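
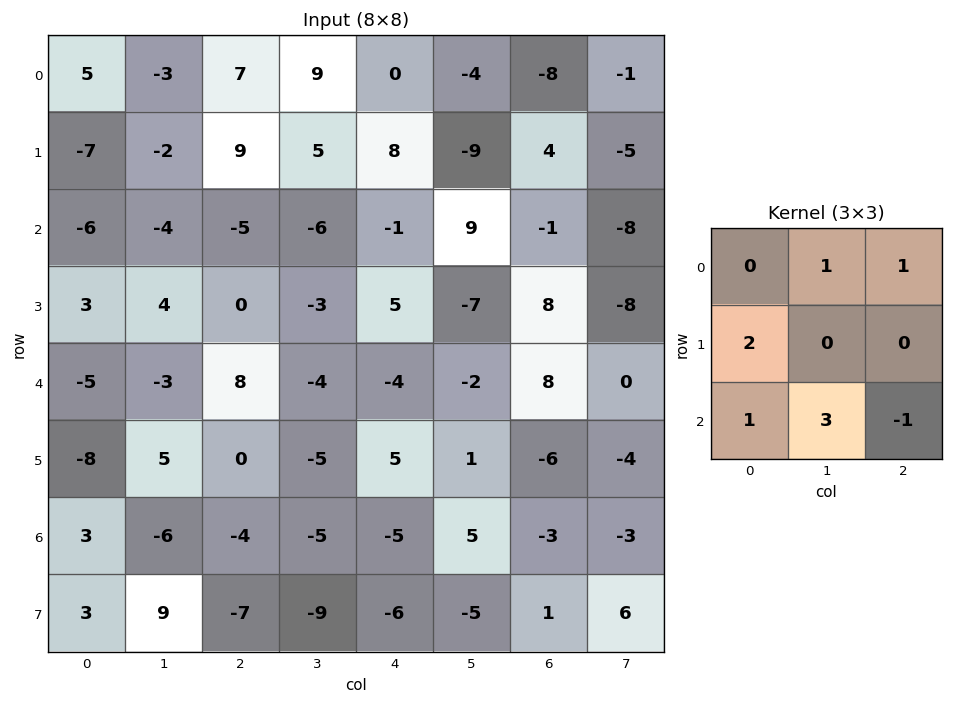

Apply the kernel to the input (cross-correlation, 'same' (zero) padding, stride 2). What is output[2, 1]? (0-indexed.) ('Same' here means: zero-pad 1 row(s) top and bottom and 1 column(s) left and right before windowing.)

The receptive field on the zero-padded input at this output position is [4 0 -3 / -3 8 -4 / 5 0 -5]. Elementwise product with the kernel and sum: 0·1 + -3·1 + -3·2 + 5·1 + 0·3 + -5·-1.

1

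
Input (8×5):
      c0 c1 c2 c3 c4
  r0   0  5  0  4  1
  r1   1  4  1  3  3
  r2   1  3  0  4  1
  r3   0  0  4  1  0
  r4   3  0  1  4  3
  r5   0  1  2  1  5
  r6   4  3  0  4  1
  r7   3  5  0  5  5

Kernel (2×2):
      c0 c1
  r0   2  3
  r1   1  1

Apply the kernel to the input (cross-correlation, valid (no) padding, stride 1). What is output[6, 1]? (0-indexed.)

11

The receptive field on the input at this output position is [3 0 / 5 0]. Elementwise product with the kernel and sum: 3·2 + 0·3 + 5·1 + 0·1.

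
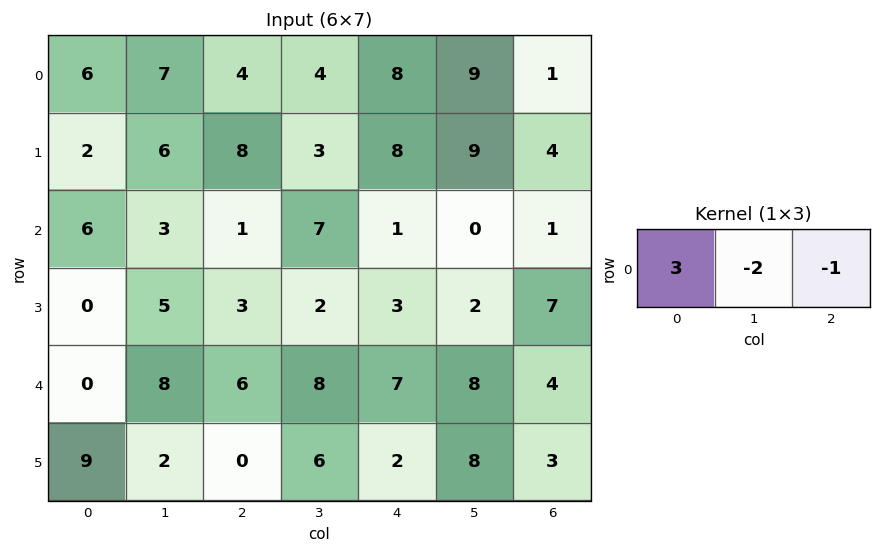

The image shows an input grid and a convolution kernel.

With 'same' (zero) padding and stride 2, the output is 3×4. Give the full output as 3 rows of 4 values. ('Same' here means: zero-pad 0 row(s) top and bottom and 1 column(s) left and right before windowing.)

-19 9 -13 25
-15 0 19 -2
-8 4 2 16

Output[0,0]: The receptive field on the zero-padded input at this output position is [0 6 7]. Elementwise product with the kernel and sum: 0·3 + 6·-2 + 7·-1.
Output[0,1]: The receptive field on the zero-padded input at this output position is [7 4 4]. Elementwise product with the kernel and sum: 7·3 + 4·-2 + 4·-1.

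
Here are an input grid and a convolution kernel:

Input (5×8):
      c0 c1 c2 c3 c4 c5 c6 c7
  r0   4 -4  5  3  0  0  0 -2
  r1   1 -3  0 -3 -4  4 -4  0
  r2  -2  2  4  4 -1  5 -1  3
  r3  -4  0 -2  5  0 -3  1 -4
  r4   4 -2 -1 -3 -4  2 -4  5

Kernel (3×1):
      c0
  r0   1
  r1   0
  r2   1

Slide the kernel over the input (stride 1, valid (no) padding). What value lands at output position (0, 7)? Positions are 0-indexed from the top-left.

1

The receptive field on the input at this output position is [-2 / 0 / 3]. Elementwise product with the kernel and sum: -2·1 + 3·1.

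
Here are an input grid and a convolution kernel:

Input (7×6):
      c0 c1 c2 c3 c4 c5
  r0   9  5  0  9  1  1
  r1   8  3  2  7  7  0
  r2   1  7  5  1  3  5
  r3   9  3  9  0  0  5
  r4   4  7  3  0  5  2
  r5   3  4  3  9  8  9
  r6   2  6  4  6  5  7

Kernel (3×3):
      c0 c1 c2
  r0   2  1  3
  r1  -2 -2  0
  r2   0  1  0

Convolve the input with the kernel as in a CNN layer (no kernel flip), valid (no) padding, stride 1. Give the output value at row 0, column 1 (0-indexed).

32

The receptive field on the input at this output position is [5 0 9 / 3 2 7 / 7 5 1]. Elementwise product with the kernel and sum: 5·2 + 0·1 + 9·3 + 3·-2 + 2·-2 + 5·1.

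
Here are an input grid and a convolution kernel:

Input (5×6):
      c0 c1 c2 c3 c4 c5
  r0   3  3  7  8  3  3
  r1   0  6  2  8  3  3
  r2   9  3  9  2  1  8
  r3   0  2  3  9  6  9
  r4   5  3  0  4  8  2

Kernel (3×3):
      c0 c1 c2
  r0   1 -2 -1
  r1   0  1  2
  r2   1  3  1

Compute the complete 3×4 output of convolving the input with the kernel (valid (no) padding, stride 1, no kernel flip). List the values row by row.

27 31 18 21
16 27 23 52
16 11 45 46

Output[0,0]: The receptive field on the input at this output position is [3 3 7 / 0 6 2 / 9 3 9]. Elementwise product with the kernel and sum: 3·1 + 3·-2 + 7·-1 + 6·1 + 2·2 + 9·1 + 3·3 + 9·1.
Output[0,1]: The receptive field on the input at this output position is [3 7 8 / 6 2 8 / 3 9 2]. Elementwise product with the kernel and sum: 3·1 + 7·-2 + 8·-1 + 2·1 + 8·2 + 3·1 + 9·3 + 2·1.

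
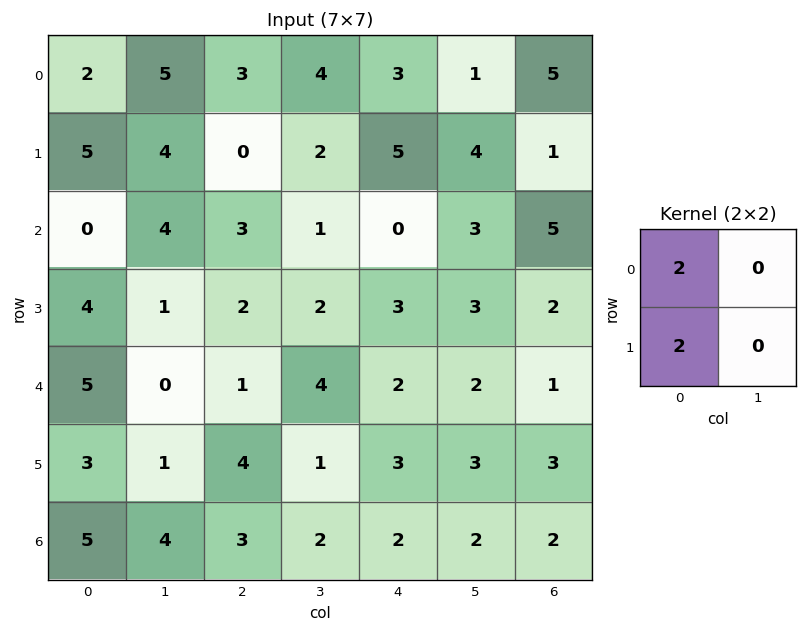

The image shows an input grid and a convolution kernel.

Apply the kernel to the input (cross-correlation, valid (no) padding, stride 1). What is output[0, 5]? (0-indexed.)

10

The receptive field on the input at this output position is [1 5 / 4 1]. Elementwise product with the kernel and sum: 1·2 + 4·2.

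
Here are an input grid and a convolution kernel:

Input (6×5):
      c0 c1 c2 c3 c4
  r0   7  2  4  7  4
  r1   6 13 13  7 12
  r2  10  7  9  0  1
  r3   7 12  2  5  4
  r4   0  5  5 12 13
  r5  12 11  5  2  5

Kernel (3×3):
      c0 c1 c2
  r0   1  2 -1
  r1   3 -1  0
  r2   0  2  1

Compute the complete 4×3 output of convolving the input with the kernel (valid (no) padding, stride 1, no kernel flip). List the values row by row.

35 47 47
68 53 56
39 81 46
51 33 20

Output[0,0]: The receptive field on the input at this output position is [7 2 4 / 6 13 13 / 10 7 9]. Elementwise product with the kernel and sum: 7·1 + 2·2 + 4·-1 + 6·3 + 13·-1 + 7·2 + 9·1.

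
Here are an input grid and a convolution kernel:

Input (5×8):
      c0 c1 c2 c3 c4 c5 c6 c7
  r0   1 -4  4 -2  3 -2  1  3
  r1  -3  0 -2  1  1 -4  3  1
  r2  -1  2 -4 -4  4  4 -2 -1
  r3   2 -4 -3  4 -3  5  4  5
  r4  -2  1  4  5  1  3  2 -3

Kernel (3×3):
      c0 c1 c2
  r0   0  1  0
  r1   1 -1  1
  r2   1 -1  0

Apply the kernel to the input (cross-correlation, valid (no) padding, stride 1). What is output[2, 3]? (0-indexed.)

The receptive field on the input at this output position is [-4 4 4 / 4 -3 5 / 5 1 3]. Elementwise product with the kernel and sum: 4·1 + 4·1 + -3·-1 + 5·1 + 5·1 + 1·-1.

20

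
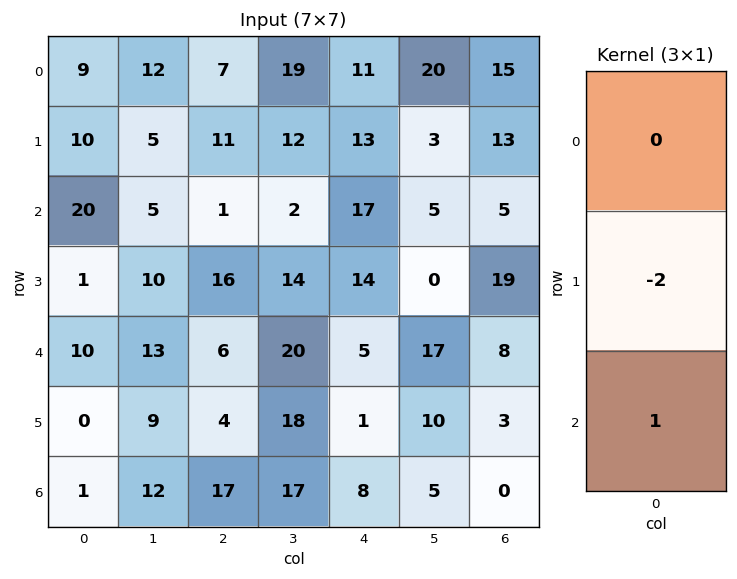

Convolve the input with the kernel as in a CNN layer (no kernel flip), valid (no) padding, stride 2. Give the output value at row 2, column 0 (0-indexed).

The receptive field on the input at this output position is [10 / 0 / 1]. Elementwise product with the kernel and sum: 0·-2 + 1·1.

1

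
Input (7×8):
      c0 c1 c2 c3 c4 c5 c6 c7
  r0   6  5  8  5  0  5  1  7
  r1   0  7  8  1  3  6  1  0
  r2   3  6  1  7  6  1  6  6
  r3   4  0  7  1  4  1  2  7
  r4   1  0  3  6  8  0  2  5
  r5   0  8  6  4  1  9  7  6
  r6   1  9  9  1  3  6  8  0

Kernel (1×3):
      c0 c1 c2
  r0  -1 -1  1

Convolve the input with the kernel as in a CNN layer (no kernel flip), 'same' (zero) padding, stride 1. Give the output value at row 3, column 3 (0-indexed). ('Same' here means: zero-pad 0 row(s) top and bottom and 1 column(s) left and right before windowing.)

-4

The receptive field on the zero-padded input at this output position is [7 1 4]. Elementwise product with the kernel and sum: 7·-1 + 1·-1 + 4·1.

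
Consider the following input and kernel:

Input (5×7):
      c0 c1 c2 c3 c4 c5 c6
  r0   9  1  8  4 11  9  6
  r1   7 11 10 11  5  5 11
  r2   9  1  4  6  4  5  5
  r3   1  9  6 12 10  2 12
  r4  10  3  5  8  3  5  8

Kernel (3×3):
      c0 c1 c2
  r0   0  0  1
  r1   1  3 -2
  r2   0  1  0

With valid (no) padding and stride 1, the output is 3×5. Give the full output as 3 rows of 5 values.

29 27 50 29 9
23 18 31 23 22
23 14 34 46 2

Output[0,0]: The receptive field on the input at this output position is [9 1 8 / 7 11 10 / 9 1 4]. Elementwise product with the kernel and sum: 8·1 + 7·1 + 11·3 + 10·-2 + 1·1.
Output[0,1]: The receptive field on the input at this output position is [1 8 4 / 11 10 11 / 1 4 6]. Elementwise product with the kernel and sum: 4·1 + 11·1 + 10·3 + 11·-2 + 4·1.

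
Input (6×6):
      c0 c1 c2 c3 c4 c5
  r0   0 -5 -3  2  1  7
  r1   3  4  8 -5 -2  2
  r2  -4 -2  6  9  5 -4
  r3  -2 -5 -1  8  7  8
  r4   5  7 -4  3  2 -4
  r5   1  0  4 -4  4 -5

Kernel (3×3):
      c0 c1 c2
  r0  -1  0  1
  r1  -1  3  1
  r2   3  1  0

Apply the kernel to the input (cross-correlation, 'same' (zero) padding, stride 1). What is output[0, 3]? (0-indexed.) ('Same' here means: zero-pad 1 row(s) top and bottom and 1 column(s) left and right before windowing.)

The receptive field on the zero-padded input at this output position is [0 0 0 / -3 2 1 / 8 -5 -2]. Elementwise product with the kernel and sum: 0·-1 + 0·1 + -3·-1 + 2·3 + 1·1 + 8·3 + -5·1.

29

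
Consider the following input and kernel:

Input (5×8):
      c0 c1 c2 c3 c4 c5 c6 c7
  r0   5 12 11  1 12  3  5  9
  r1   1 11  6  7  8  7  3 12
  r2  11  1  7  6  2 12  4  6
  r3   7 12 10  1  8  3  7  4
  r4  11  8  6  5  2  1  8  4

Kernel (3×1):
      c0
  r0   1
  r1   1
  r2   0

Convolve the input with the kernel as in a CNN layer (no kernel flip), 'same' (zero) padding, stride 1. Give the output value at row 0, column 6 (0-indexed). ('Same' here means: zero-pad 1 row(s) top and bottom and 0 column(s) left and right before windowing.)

The receptive field on the zero-padded input at this output position is [0 / 5 / 3]. Elementwise product with the kernel and sum: 0·1 + 5·1.

5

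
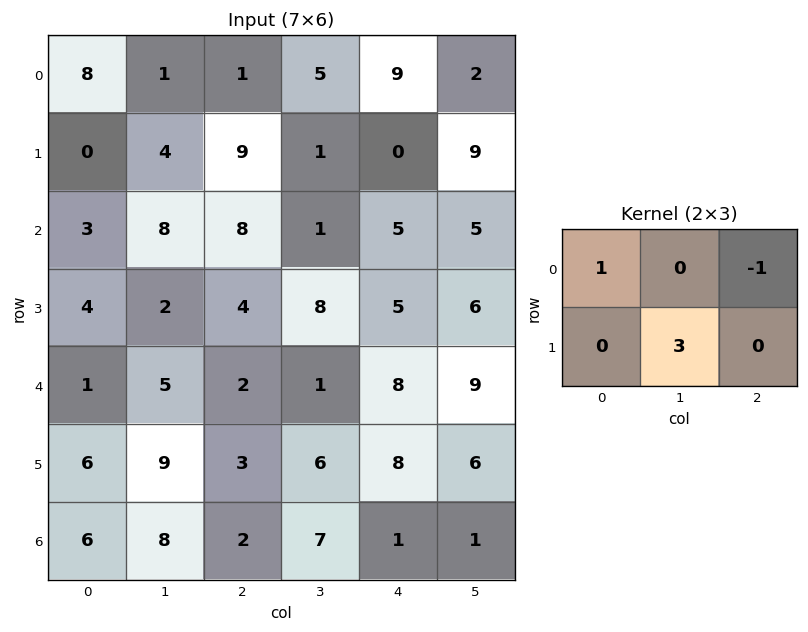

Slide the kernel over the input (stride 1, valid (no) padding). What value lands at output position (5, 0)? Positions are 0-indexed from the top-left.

27

The receptive field on the input at this output position is [6 9 3 / 6 8 2]. Elementwise product with the kernel and sum: 6·1 + 3·-1 + 8·3.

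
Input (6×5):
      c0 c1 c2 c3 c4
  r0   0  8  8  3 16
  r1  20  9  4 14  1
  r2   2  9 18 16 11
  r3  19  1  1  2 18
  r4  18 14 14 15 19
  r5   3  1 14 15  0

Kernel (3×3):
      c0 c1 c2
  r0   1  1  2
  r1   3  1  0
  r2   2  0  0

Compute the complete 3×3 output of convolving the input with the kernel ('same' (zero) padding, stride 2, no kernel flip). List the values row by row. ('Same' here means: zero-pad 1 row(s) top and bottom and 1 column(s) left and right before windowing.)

Output[0,0]: The receptive field on the zero-padded input at this output position is [0 0 0 / 0 0 8 / 0 20 9]. Elementwise product with the kernel and sum: 0·1 + 0·1 + 0·2 + 0·3 + 0·1 + 0·2.
Output[0,1]: The receptive field on the zero-padded input at this output position is [0 0 0 / 8 8 3 / 9 4 14]. Elementwise product with the kernel and sum: 0·1 + 0·1 + 0·2 + 8·3 + 8·1 + 9·2.

0 50 53
40 88 78
39 64 114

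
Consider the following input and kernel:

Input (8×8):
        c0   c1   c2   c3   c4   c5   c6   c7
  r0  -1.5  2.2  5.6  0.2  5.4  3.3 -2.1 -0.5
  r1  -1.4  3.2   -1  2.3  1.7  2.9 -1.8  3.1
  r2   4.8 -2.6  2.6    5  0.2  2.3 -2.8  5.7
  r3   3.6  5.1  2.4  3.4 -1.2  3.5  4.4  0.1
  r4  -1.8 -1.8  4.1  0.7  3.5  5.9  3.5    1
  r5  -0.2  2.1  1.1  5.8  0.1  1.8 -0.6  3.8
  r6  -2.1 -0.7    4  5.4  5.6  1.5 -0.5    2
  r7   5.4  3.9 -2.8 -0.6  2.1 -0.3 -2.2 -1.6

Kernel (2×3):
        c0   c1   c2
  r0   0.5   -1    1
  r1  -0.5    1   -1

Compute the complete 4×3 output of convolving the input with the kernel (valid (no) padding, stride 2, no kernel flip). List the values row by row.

7.55 9.1 1.15
8.5 -0.1 -5.3
6.1 10 1.7
7.65 0.9 1.65

Output[0,0]: The receptive field on the input at this output position is [-1.5 2.2 5.6 / -1.4 3.2 -1]. Elementwise product with the kernel and sum: -1.5·0.5 + 2.2·-1 + 5.6·1 + -1.4·-0.5 + 3.2·1 + -1·-1.
Output[0,1]: The receptive field on the input at this output position is [5.6 0.2 5.4 / -1 2.3 1.7]. Elementwise product with the kernel and sum: 5.6·0.5 + 0.2·-1 + 5.4·1 + -1·-0.5 + 2.3·1 + 1.7·-1.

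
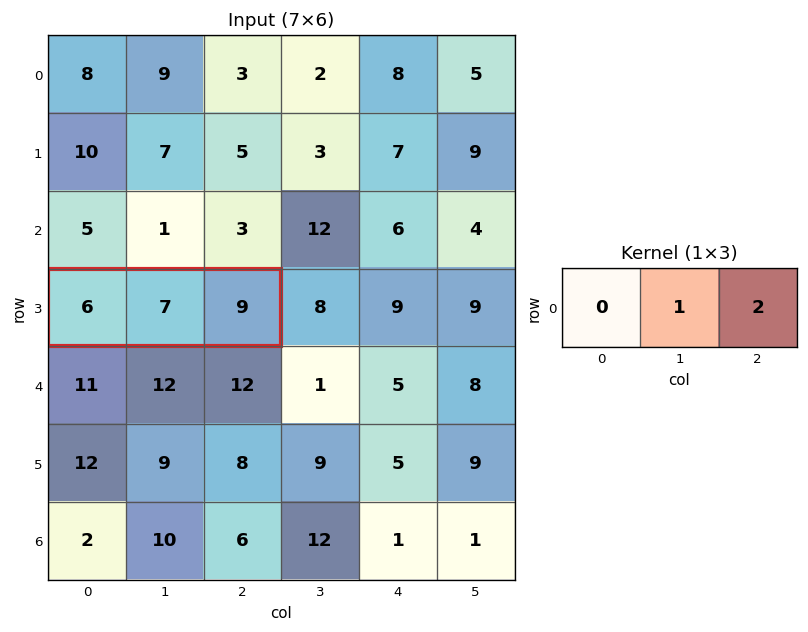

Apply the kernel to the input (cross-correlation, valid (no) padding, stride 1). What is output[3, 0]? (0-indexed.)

The receptive field on the input at this output position is [6 7 9]. Elementwise product with the kernel and sum: 7·1 + 9·2.

25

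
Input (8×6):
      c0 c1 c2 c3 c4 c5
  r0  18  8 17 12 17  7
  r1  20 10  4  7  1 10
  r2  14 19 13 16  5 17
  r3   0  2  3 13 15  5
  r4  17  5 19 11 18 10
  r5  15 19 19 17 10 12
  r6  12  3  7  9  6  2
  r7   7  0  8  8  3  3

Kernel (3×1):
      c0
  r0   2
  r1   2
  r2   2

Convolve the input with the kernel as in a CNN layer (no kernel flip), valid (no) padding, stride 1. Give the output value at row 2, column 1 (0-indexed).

52

The receptive field on the input at this output position is [19 / 2 / 5]. Elementwise product with the kernel and sum: 19·2 + 2·2 + 5·2.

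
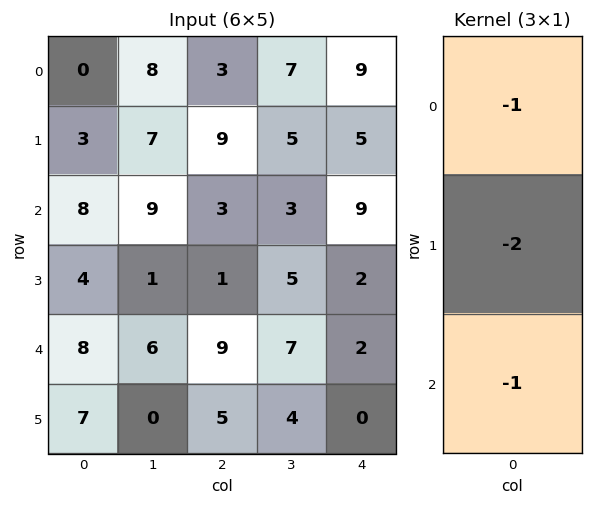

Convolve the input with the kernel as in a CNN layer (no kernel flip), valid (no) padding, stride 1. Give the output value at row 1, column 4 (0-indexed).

The receptive field on the input at this output position is [5 / 9 / 2]. Elementwise product with the kernel and sum: 5·-1 + 9·-2 + 2·-1.

-25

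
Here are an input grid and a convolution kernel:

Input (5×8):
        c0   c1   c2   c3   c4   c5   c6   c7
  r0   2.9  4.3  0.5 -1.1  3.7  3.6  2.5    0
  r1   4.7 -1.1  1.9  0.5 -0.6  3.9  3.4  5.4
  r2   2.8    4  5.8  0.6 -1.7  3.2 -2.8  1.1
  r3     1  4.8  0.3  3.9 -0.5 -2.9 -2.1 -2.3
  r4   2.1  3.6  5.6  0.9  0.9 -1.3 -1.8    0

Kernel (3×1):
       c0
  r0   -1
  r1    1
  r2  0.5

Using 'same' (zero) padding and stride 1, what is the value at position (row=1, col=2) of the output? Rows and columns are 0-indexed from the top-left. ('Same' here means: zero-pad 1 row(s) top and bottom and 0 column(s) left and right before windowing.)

The receptive field on the zero-padded input at this output position is [0.5 / 1.9 / 5.8]. Elementwise product with the kernel and sum: 0.5·-1 + 1.9·1 + 5.8·0.5.

4.3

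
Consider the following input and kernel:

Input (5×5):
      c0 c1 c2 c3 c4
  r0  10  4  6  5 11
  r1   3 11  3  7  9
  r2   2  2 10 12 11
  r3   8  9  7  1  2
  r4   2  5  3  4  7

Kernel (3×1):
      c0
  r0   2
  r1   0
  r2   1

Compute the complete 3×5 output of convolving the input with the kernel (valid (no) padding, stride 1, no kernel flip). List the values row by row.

Output[0,0]: The receptive field on the input at this output position is [10 / 3 / 2]. Elementwise product with the kernel and sum: 10·2 + 2·1.

22 10 22 22 33
14 31 13 15 20
6 9 23 28 29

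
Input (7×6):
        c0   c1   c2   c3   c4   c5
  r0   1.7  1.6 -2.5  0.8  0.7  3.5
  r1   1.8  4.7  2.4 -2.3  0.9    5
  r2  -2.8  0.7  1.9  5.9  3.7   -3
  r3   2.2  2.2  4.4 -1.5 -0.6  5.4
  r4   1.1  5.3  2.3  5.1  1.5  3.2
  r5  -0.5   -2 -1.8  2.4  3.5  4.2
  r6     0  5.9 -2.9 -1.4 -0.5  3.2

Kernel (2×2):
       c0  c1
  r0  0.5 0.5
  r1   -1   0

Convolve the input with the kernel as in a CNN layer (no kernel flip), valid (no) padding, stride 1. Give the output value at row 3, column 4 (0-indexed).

The receptive field on the input at this output position is [-0.6 5.4 / 1.5 3.2]. Elementwise product with the kernel and sum: -0.6·0.5 + 5.4·0.5 + 1.5·-1.

0.9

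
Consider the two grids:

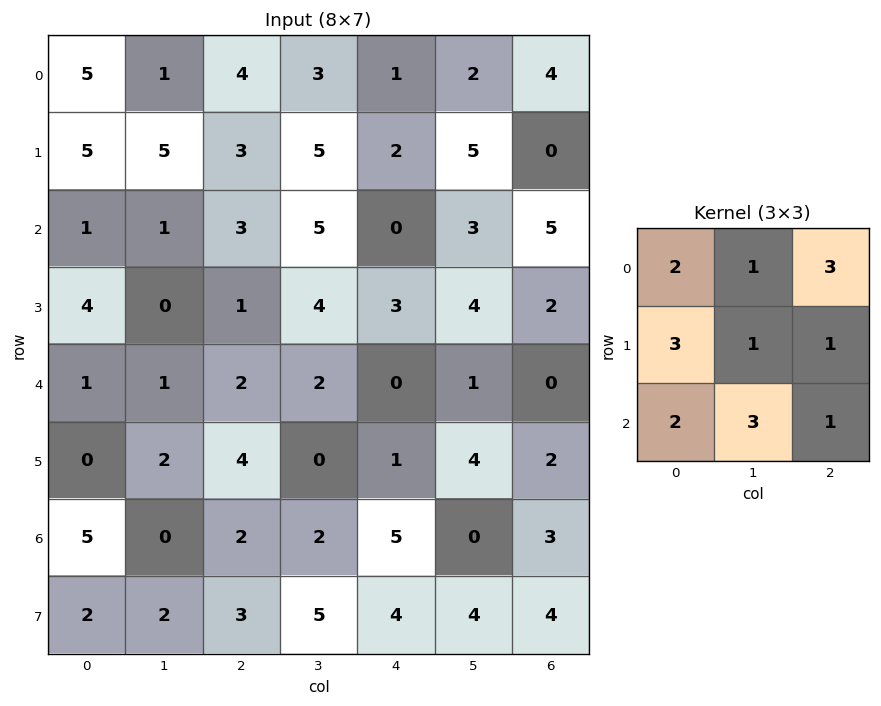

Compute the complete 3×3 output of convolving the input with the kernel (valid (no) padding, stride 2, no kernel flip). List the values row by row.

54 51 41
32 31 36
27 34 23

Output[0,0]: The receptive field on the input at this output position is [5 1 4 / 5 5 3 / 1 1 3]. Elementwise product with the kernel and sum: 5·2 + 1·1 + 4·3 + 5·3 + 5·1 + 3·1 + 1·2 + 1·3 + 3·1.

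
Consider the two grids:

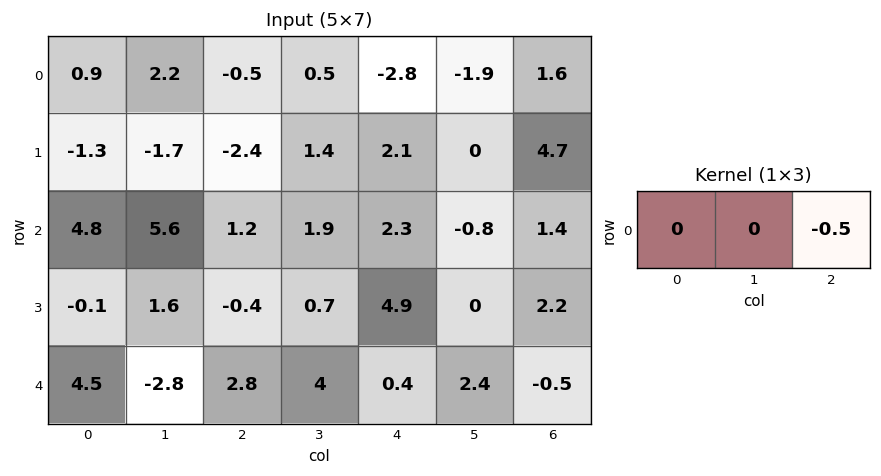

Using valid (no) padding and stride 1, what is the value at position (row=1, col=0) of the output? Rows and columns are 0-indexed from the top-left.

The receptive field on the input at this output position is [-1.3 -1.7 -2.4]. Elementwise product with the kernel and sum: -2.4·-0.5.

1.2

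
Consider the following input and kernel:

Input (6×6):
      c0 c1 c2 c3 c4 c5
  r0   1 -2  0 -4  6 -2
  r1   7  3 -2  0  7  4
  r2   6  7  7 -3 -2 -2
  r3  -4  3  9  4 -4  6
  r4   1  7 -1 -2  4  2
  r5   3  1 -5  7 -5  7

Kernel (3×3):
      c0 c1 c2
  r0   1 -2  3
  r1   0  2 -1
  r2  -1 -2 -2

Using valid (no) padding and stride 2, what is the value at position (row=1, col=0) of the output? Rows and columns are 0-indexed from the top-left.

-3

The receptive field on the input at this output position is [6 7 7 / -4 3 9 / 1 7 -1]. Elementwise product with the kernel and sum: 6·1 + 7·-2 + 7·3 + 3·2 + 9·-1 + 1·-1 + 7·-2 + -1·-2.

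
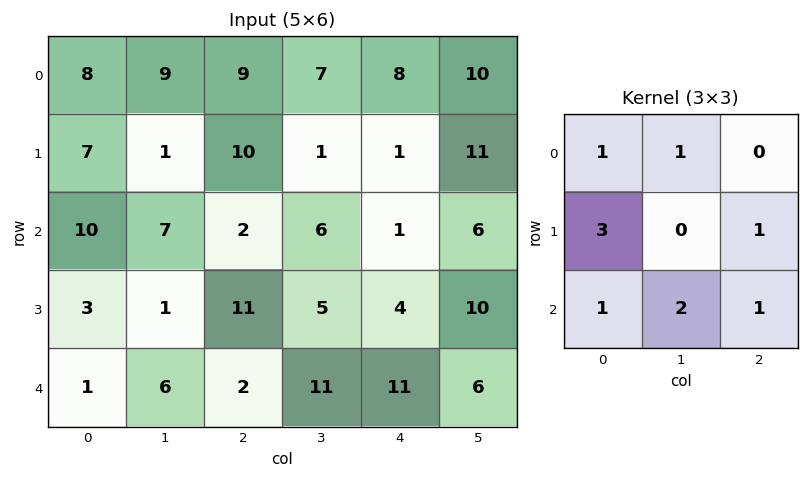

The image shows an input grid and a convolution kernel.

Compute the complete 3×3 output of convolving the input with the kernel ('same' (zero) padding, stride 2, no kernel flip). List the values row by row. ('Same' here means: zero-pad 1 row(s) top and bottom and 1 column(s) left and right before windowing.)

24 56 45
21 66 49
9 41 48

Output[0,0]: The receptive field on the zero-padded input at this output position is [0 0 0 / 0 8 9 / 0 7 1]. Elementwise product with the kernel and sum: 0·1 + 0·1 + 0·3 + 9·1 + 0·1 + 7·2 + 1·1.
Output[0,1]: The receptive field on the zero-padded input at this output position is [0 0 0 / 9 9 7 / 1 10 1]. Elementwise product with the kernel and sum: 0·1 + 0·1 + 9·3 + 7·1 + 1·1 + 10·2 + 1·1.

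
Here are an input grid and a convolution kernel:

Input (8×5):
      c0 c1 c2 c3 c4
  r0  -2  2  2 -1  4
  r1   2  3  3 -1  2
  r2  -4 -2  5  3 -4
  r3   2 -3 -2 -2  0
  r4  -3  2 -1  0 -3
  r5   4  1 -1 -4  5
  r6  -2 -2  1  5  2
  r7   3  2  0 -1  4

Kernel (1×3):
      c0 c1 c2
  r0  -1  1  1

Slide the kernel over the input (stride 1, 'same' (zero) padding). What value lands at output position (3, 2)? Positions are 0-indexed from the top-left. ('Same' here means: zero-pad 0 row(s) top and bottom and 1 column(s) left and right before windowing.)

The receptive field on the zero-padded input at this output position is [-3 -2 -2]. Elementwise product with the kernel and sum: -3·-1 + -2·1 + -2·1.

-1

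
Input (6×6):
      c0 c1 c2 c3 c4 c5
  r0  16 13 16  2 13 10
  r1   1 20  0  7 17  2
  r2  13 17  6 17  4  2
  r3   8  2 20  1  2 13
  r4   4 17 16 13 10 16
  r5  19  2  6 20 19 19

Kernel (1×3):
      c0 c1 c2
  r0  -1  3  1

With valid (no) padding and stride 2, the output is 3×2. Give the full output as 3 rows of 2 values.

39 3
44 49
63 33

Output[0,0]: The receptive field on the input at this output position is [16 13 16]. Elementwise product with the kernel and sum: 16·-1 + 13·3 + 16·1.
Output[0,1]: The receptive field on the input at this output position is [16 2 13]. Elementwise product with the kernel and sum: 16·-1 + 2·3 + 13·1.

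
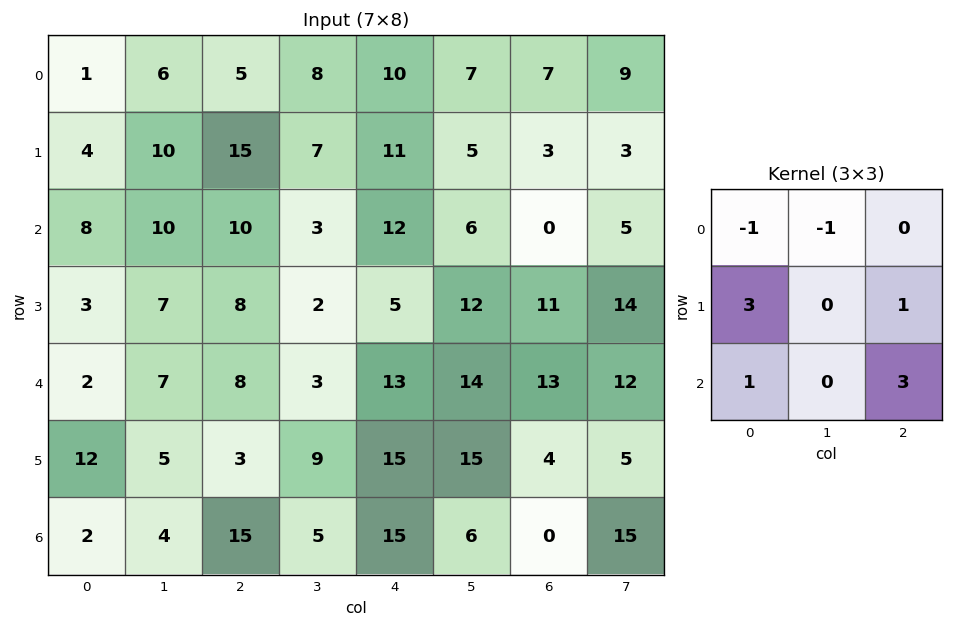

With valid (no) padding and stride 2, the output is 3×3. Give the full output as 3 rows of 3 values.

Output[0,0]: The receptive field on the input at this output position is [1 6 5 / 4 10 15 / 8 10 10]. Elementwise product with the kernel and sum: 1·-1 + 6·-1 + 4·3 + 15·1 + 8·1 + 10·3.
Output[0,1]: The receptive field on the input at this output position is [5 8 10 / 15 7 11 / 10 3 12]. Elementwise product with the kernel and sum: 5·-1 + 8·-1 + 15·3 + 11·1 + 10·1 + 12·3.

58 89 31
25 63 60
77 73 37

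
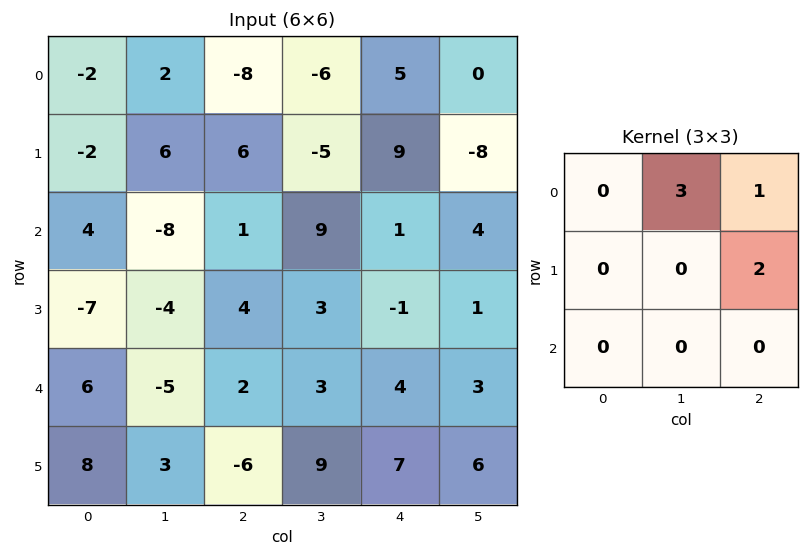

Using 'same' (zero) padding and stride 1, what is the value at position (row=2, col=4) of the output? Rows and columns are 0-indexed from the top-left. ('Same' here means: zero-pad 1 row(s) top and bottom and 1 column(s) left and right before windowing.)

The receptive field on the zero-padded input at this output position is [-5 9 -8 / 9 1 4 / 3 -1 1]. Elementwise product with the kernel and sum: 9·3 + -8·1 + 4·2.

27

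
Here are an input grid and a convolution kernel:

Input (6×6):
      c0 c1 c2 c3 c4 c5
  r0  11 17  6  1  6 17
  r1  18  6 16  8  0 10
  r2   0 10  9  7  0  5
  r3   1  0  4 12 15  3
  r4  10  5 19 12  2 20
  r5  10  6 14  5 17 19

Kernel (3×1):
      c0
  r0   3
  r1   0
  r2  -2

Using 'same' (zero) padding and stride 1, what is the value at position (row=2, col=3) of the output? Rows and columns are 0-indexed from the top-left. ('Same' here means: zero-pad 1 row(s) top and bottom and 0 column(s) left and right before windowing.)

The receptive field on the zero-padded input at this output position is [8 / 7 / 12]. Elementwise product with the kernel and sum: 8·3 + 12·-2.

0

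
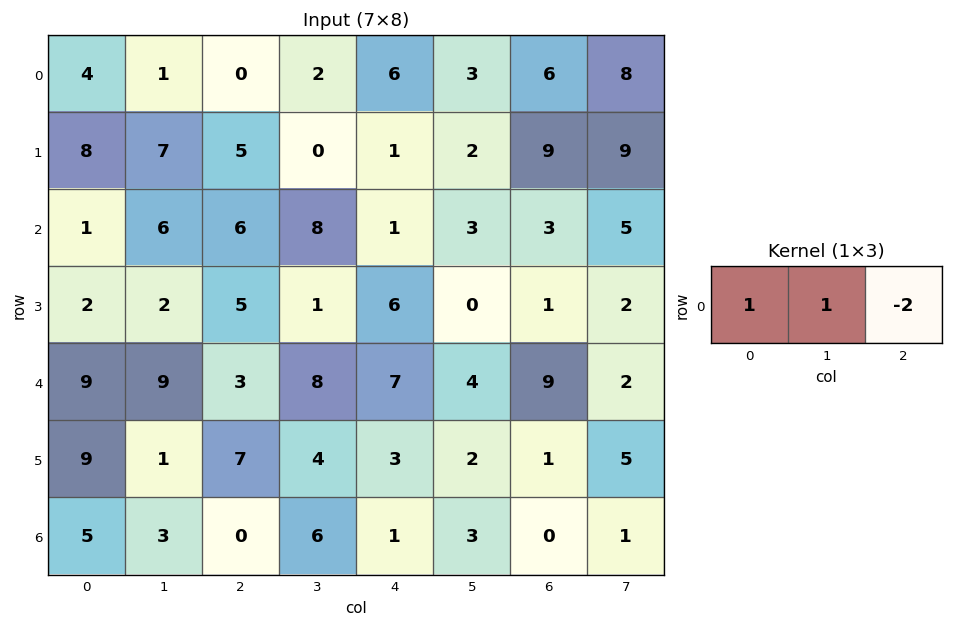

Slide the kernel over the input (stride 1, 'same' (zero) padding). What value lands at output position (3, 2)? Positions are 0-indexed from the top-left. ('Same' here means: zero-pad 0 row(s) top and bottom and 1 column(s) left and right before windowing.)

5

The receptive field on the zero-padded input at this output position is [2 5 1]. Elementwise product with the kernel and sum: 2·1 + 5·1 + 1·-2.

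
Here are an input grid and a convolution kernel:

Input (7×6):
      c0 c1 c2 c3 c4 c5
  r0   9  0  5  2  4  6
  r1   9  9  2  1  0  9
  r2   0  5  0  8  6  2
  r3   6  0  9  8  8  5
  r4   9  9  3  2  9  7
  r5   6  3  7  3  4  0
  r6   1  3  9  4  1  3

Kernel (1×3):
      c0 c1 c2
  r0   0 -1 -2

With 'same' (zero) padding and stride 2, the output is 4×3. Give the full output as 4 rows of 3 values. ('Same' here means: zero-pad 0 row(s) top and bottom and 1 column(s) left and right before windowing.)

-9 -9 -16
-10 -16 -10
-27 -7 -23
-7 -17 -7

Output[0,0]: The receptive field on the zero-padded input at this output position is [0 9 0]. Elementwise product with the kernel and sum: 9·-1 + 0·-2.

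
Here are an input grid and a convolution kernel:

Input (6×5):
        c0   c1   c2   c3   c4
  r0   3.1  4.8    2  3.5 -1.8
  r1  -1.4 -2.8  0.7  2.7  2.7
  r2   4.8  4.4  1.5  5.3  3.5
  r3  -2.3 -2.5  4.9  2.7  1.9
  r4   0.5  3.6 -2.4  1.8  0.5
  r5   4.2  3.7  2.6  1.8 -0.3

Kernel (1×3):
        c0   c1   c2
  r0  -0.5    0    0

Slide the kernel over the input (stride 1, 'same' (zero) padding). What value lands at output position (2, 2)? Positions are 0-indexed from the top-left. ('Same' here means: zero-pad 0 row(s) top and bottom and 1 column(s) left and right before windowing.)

The receptive field on the zero-padded input at this output position is [4.4 1.5 5.3]. Elementwise product with the kernel and sum: 4.4·-0.5.

-2.2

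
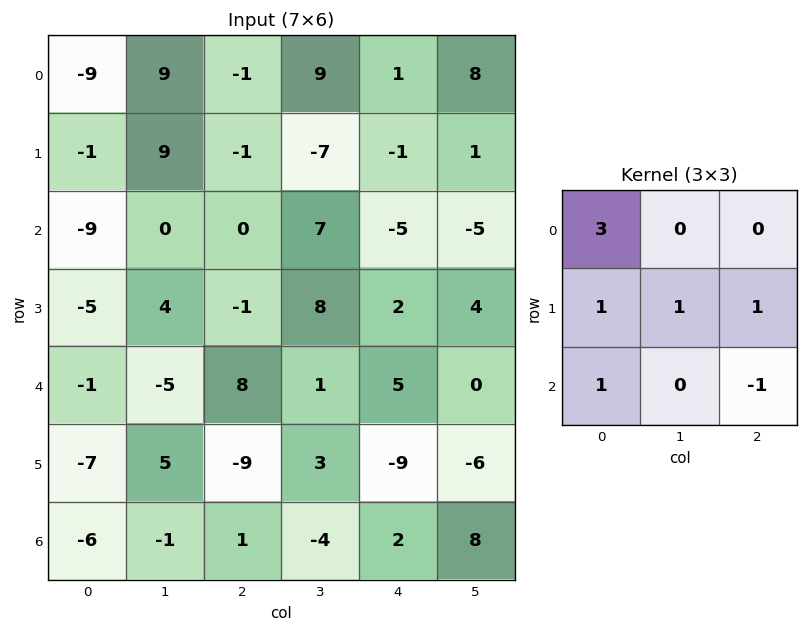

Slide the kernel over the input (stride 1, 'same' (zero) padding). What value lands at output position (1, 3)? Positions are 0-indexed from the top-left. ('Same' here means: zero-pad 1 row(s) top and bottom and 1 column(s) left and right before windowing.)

The receptive field on the zero-padded input at this output position is [-1 9 1 / -1 -7 -1 / 0 7 -5]. Elementwise product with the kernel and sum: -1·3 + -1·1 + -7·1 + -1·1 + 0·1 + -5·-1.

-7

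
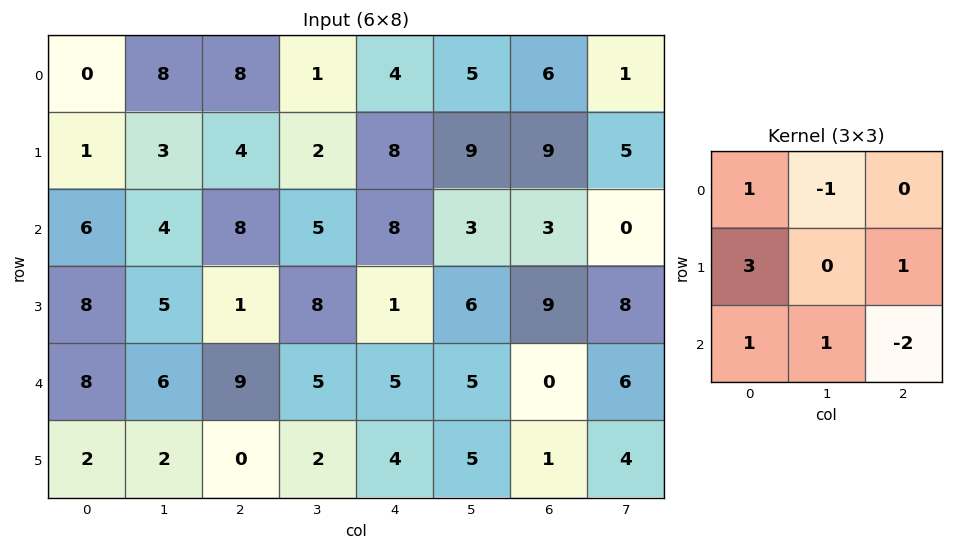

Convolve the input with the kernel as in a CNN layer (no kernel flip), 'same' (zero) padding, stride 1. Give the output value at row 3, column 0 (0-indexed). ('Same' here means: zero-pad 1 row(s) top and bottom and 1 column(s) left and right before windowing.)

The receptive field on the zero-padded input at this output position is [0 6 4 / 0 8 5 / 0 8 6]. Elementwise product with the kernel and sum: 0·1 + 6·-1 + 0·3 + 5·1 + 0·1 + 8·1 + 6·-2.

-5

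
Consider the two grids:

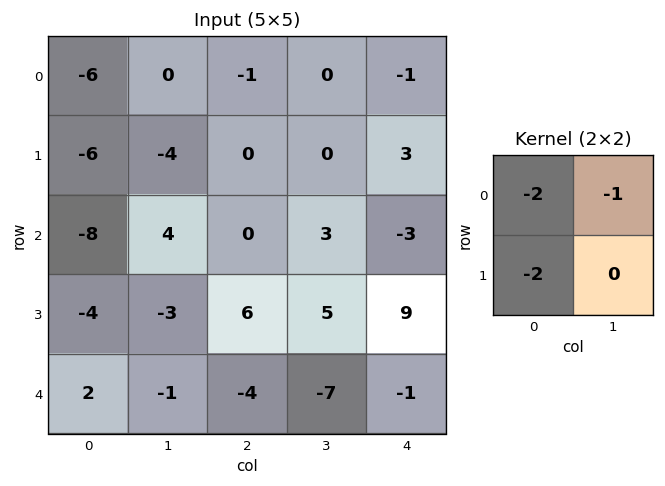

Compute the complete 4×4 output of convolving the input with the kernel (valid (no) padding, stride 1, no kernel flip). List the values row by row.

24 9 2 1
32 0 0 -9
20 -2 -15 -13
7 2 -9 -5

Output[0,0]: The receptive field on the input at this output position is [-6 0 / -6 -4]. Elementwise product with the kernel and sum: -6·-2 + 0·-1 + -6·-2.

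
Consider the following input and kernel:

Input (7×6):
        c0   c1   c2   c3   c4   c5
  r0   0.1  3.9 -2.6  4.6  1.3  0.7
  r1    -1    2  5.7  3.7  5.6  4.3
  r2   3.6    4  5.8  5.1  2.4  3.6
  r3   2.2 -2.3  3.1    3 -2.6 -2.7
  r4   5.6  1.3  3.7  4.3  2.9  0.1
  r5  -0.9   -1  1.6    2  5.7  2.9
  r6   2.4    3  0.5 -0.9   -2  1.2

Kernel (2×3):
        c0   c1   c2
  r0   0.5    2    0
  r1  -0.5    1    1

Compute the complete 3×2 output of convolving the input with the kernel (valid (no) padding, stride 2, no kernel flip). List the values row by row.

Output[0,0]: The receptive field on the input at this output position is [0.1 3.9 -2.6 / -1 2 5.7]. Elementwise product with the kernel and sum: 0.1·0.5 + 3.9·2 + -1·-0.5 + 2·1 + 5.7·1.

16.05 14.35
9.5 11.95
6.45 17.35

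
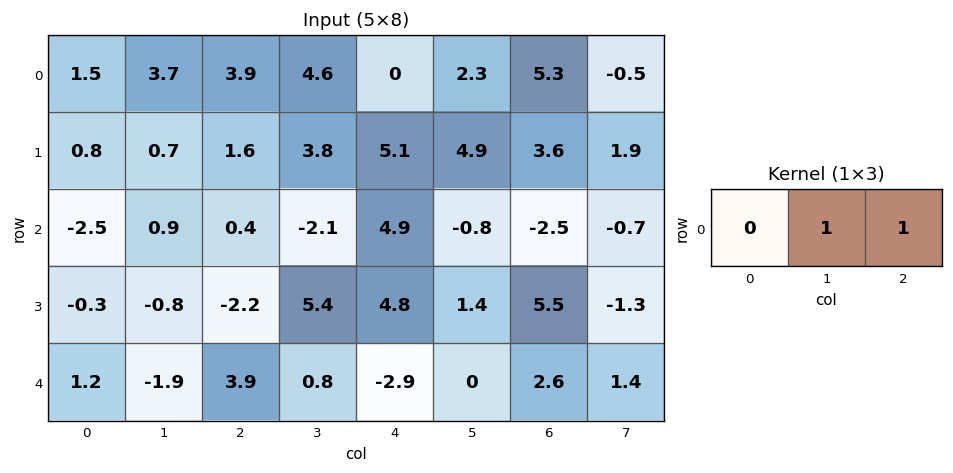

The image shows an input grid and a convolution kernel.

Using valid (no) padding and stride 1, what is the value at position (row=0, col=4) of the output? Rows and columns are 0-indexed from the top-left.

7.6

The receptive field on the input at this output position is [0 2.3 5.3]. Elementwise product with the kernel and sum: 2.3·1 + 5.3·1.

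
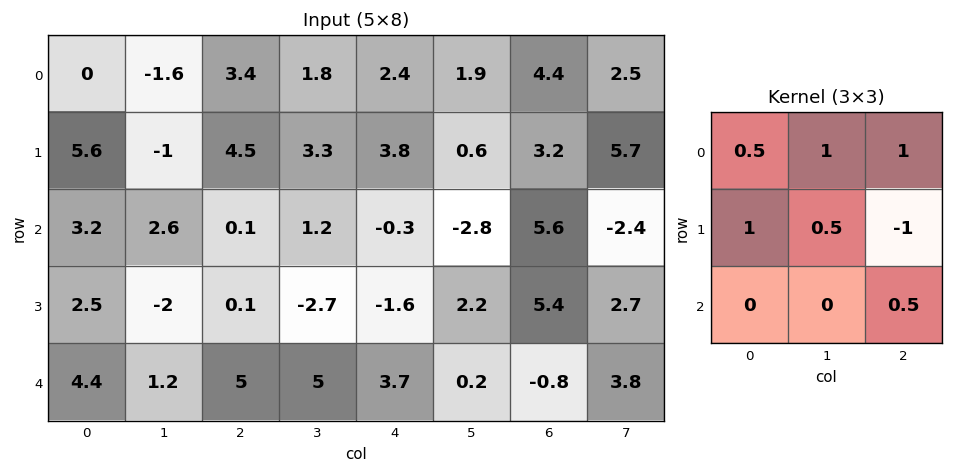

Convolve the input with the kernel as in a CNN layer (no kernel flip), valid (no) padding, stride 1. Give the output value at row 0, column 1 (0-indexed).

2.95

The receptive field on the input at this output position is [-1.6 3.4 1.8 / -1 4.5 3.3 / 2.6 0.1 1.2]. Elementwise product with the kernel and sum: -1.6·0.5 + 3.4·1 + 1.8·1 + -1·1 + 4.5·0.5 + 3.3·-1 + 1.2·0.5.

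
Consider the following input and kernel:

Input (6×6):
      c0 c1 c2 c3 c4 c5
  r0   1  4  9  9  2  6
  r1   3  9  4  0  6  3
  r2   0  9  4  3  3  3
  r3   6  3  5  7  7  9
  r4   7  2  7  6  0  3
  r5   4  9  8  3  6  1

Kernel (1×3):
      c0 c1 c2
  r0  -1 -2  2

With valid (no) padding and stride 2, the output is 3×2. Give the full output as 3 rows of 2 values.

9 -23
-10 -4
3 -19

Output[0,0]: The receptive field on the input at this output position is [1 4 9]. Elementwise product with the kernel and sum: 1·-1 + 4·-2 + 9·2.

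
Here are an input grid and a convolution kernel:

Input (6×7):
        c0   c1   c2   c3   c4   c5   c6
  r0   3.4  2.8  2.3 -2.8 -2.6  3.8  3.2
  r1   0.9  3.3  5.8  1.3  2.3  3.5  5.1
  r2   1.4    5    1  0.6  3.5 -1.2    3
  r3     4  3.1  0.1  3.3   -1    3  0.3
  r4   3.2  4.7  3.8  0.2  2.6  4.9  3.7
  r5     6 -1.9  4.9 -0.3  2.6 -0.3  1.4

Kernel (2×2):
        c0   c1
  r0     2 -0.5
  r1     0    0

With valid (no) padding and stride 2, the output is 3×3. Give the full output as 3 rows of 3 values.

Output[0,0]: The receptive field on the input at this output position is [3.4 2.8 / 0.9 3.3]. Elementwise product with the kernel and sum: 3.4·2 + 2.8·-0.5.

5.4 6 -7.1
0.3 1.7 7.6
4.05 7.5 2.75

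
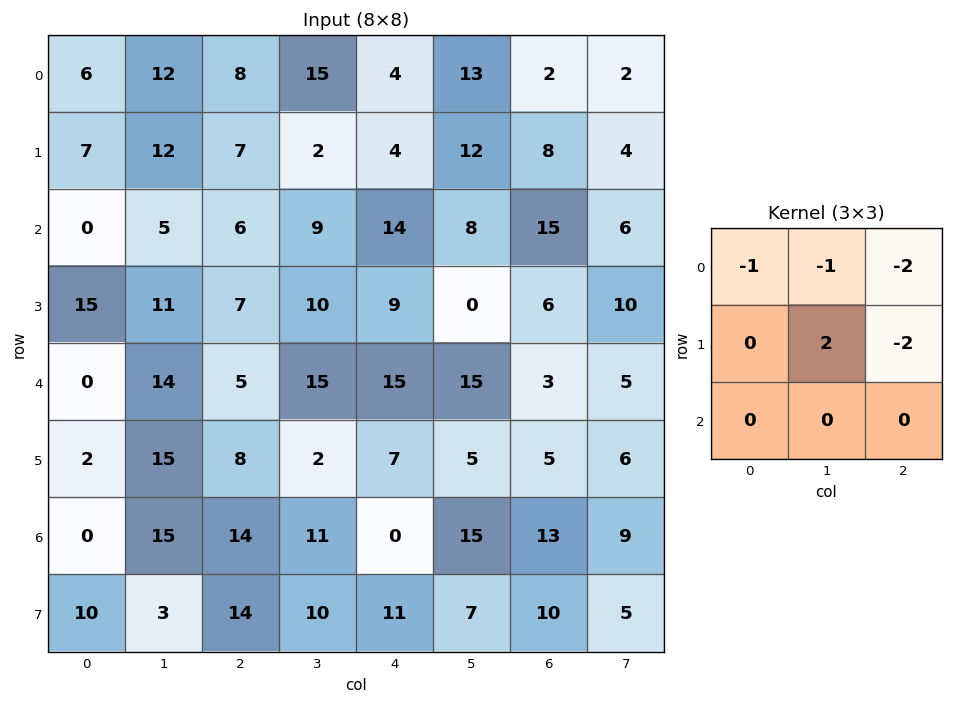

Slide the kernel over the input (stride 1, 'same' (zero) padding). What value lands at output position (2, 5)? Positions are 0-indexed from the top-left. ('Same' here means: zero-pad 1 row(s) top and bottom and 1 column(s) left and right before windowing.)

-46

The receptive field on the zero-padded input at this output position is [4 12 8 / 14 8 15 / 9 0 6]. Elementwise product with the kernel and sum: 4·-1 + 12·-1 + 8·-2 + 8·2 + 15·-2.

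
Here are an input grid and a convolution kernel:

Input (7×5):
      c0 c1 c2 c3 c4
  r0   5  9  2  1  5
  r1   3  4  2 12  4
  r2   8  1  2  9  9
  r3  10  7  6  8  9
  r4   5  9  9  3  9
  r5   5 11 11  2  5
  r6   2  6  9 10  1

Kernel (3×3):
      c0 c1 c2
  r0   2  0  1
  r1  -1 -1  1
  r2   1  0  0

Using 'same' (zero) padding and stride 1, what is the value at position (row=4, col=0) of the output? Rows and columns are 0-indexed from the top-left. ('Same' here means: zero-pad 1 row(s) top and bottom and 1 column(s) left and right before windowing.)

The receptive field on the zero-padded input at this output position is [0 10 7 / 0 5 9 / 0 5 11]. Elementwise product with the kernel and sum: 0·2 + 7·1 + 0·-1 + 5·-1 + 9·1 + 0·1.

11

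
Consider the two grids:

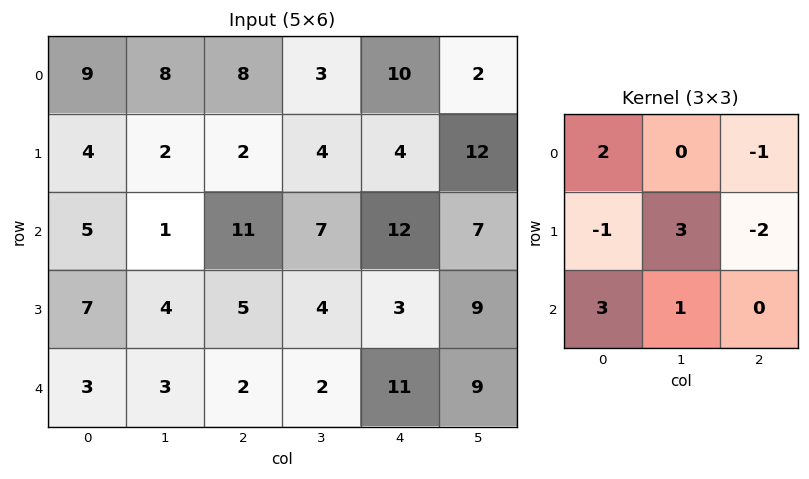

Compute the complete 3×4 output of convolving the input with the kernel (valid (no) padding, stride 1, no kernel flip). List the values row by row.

Output[0,0]: The receptive field on the input at this output position is [9 8 8 / 4 2 2 / 5 1 11]. Elementwise product with the kernel and sum: 9·2 + 8·-1 + 4·-1 + 2·3 + 2·-2 + 5·3 + 1·1.
Output[0,1]: The receptive field on the input at this output position is [8 8 3 / 2 2 4 / 1 11 7]. Elementwise product with the kernel and sum: 8·2 + 3·-1 + 2·-1 + 2·3 + 4·-2 + 1·3 + 11·1.

24 23 48 21
7 35 5 26
6 9 19 11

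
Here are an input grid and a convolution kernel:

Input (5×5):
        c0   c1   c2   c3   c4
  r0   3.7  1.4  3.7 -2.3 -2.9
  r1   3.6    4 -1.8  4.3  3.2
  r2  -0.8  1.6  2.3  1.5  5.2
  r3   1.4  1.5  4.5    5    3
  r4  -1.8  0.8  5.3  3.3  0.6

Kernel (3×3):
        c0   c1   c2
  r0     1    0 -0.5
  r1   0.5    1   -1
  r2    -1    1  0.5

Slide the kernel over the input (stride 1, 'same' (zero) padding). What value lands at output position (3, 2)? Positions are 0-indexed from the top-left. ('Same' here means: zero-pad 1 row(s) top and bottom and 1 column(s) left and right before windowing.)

7.25

The receptive field on the zero-padded input at this output position is [1.6 2.3 1.5 / 1.5 4.5 5 / 0.8 5.3 3.3]. Elementwise product with the kernel and sum: 1.6·1 + 1.5·-0.5 + 1.5·0.5 + 4.5·1 + 5·-1 + 0.8·-1 + 5.3·1 + 3.3·0.5.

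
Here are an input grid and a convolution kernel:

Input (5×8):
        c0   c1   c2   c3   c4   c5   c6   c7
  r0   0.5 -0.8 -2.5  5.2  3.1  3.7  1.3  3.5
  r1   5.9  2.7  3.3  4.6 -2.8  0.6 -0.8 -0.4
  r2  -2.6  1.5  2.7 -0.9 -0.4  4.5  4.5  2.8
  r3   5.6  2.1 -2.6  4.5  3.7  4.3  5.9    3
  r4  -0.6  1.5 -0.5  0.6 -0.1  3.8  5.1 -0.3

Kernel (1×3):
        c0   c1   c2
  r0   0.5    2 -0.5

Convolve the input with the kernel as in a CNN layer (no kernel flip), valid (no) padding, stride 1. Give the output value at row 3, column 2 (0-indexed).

The receptive field on the input at this output position is [-2.6 4.5 3.7]. Elementwise product with the kernel and sum: -2.6·0.5 + 4.5·2 + 3.7·-0.5.

5.85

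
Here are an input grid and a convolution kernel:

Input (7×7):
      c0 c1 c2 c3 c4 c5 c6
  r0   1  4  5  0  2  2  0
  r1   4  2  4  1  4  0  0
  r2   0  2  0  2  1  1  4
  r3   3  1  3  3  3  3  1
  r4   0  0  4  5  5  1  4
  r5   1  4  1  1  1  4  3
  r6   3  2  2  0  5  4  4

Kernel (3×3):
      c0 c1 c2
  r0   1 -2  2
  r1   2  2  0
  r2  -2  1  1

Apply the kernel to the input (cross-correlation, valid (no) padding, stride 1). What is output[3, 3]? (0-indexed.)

The receptive field on the input at this output position is [3 3 3 / 5 5 1 / 1 1 4]. Elementwise product with the kernel and sum: 3·1 + 3·-2 + 3·2 + 5·2 + 5·2 + 1·-2 + 1·1 + 4·1.

26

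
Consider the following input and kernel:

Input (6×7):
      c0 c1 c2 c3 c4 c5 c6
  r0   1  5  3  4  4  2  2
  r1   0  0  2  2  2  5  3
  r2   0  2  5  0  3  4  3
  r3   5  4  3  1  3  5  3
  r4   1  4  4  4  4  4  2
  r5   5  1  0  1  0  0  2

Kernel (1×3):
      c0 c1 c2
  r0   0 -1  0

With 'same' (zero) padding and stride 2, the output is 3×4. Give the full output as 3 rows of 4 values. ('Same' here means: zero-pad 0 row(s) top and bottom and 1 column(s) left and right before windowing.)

-1 -3 -4 -2
0 -5 -3 -3
-1 -4 -4 -2

Output[0,0]: The receptive field on the zero-padded input at this output position is [0 1 5]. Elementwise product with the kernel and sum: 1·-1.
Output[0,1]: The receptive field on the zero-padded input at this output position is [5 3 4]. Elementwise product with the kernel and sum: 3·-1.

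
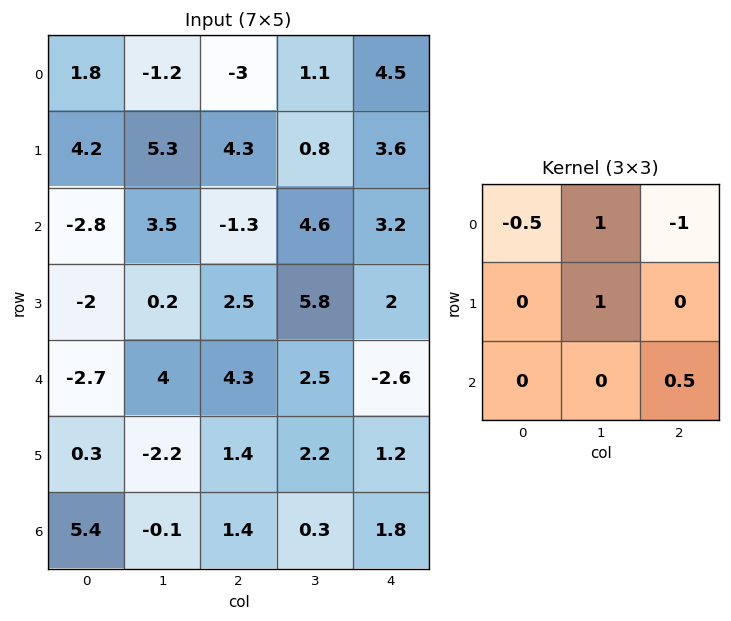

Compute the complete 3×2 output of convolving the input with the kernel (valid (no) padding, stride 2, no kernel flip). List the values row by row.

5.55 0.5
8.55 6.55
-0.45 6.05

Output[0,0]: The receptive field on the input at this output position is [1.8 -1.2 -3 / 4.2 5.3 4.3 / -2.8 3.5 -1.3]. Elementwise product with the kernel and sum: 1.8·-0.5 + -1.2·1 + -3·-1 + 5.3·1 + -1.3·0.5.
Output[0,1]: The receptive field on the input at this output position is [-3 1.1 4.5 / 4.3 0.8 3.6 / -1.3 4.6 3.2]. Elementwise product with the kernel and sum: -3·-0.5 + 1.1·1 + 4.5·-1 + 0.8·1 + 3.2·0.5.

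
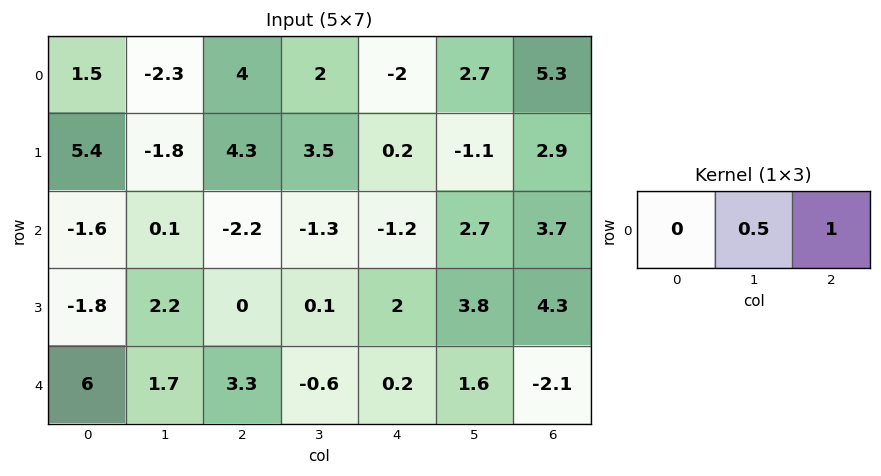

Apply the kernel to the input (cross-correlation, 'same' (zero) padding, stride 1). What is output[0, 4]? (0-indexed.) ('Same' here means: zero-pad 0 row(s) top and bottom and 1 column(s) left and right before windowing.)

The receptive field on the zero-padded input at this output position is [2 -2 2.7]. Elementwise product with the kernel and sum: -2·0.5 + 2.7·1.

1.7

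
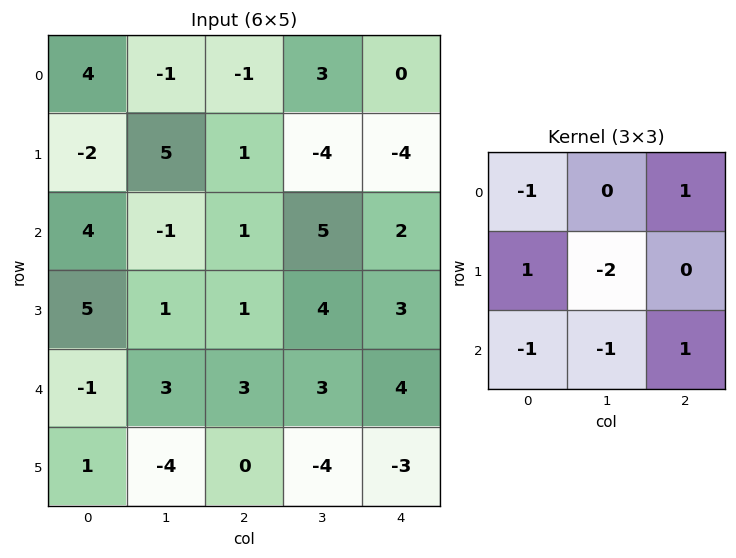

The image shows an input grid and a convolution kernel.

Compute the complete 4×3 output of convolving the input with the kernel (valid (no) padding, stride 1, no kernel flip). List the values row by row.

-19 12 6
4 -10 -16
1 2 -8
-8 0 0

Output[0,0]: The receptive field on the input at this output position is [4 -1 -1 / -2 5 1 / 4 -1 1]. Elementwise product with the kernel and sum: 4·-1 + -1·1 + -2·1 + 5·-2 + 4·-1 + -1·-1 + 1·1.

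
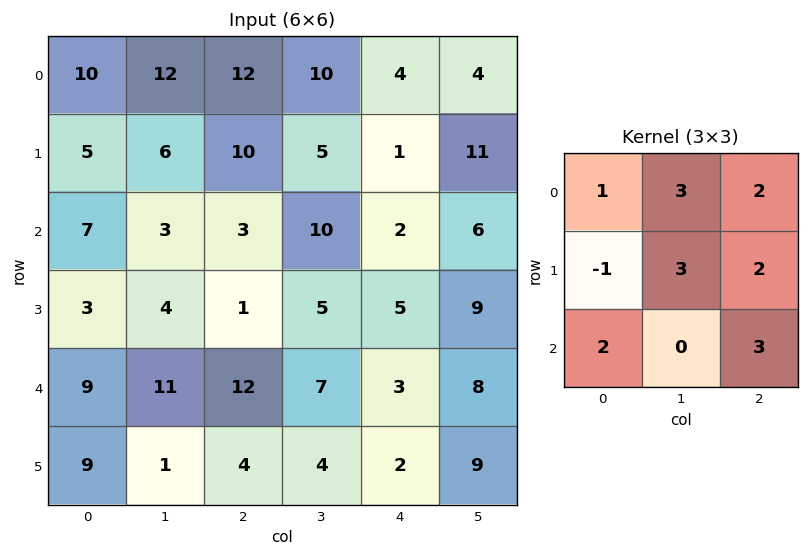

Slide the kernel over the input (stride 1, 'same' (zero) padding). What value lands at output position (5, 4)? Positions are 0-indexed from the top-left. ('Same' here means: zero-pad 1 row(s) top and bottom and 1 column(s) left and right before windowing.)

The receptive field on the zero-padded input at this output position is [7 3 8 / 4 2 9 / 0 0 0]. Elementwise product with the kernel and sum: 7·1 + 3·3 + 8·2 + 4·-1 + 2·3 + 9·2 + 0·2 + 0·3.

52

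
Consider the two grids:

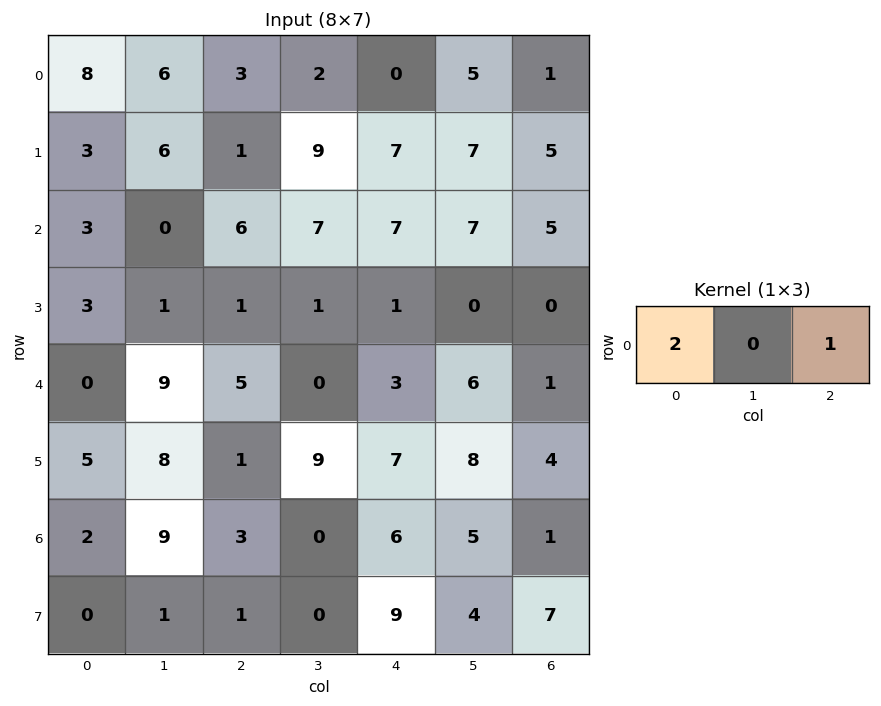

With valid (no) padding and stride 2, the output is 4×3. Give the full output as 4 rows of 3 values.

Output[0,0]: The receptive field on the input at this output position is [8 6 3]. Elementwise product with the kernel and sum: 8·2 + 3·1.

19 6 1
12 19 19
5 13 7
7 12 13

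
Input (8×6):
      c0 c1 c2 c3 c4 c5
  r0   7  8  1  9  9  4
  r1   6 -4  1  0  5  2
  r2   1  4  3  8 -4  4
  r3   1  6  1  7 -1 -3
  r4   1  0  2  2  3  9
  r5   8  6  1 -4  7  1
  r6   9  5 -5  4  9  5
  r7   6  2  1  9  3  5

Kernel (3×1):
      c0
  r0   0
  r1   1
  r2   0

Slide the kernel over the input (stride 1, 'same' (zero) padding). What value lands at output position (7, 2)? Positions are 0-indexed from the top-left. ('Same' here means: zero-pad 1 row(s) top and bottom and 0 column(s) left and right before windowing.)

The receptive field on the zero-padded input at this output position is [-5 / 1 / 0]. Elementwise product with the kernel and sum: 1·1.

1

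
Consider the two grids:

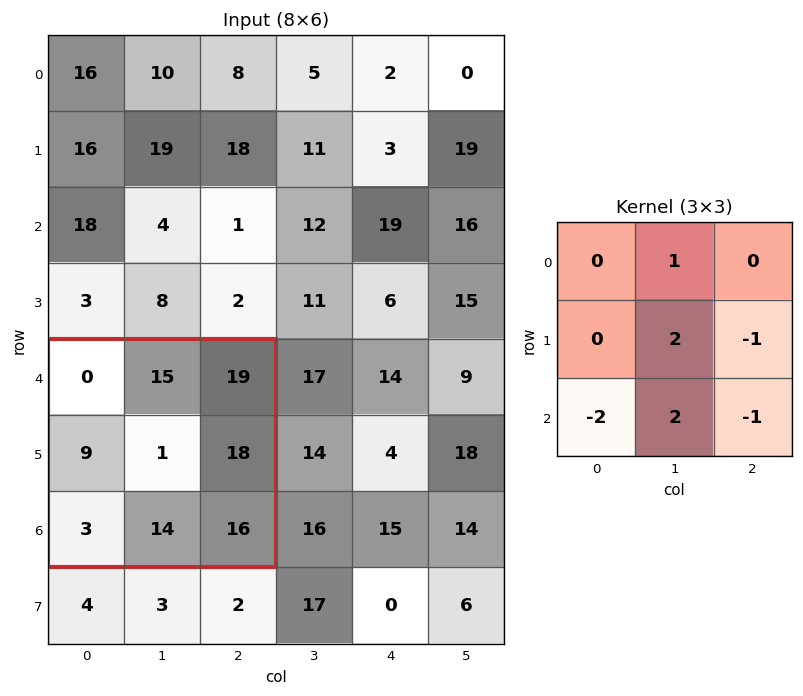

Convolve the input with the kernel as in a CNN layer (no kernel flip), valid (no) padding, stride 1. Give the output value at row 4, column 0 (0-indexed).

5

The receptive field on the input at this output position is [0 15 19 / 9 1 18 / 3 14 16]. Elementwise product with the kernel and sum: 15·1 + 1·2 + 18·-1 + 3·-2 + 14·2 + 16·-1.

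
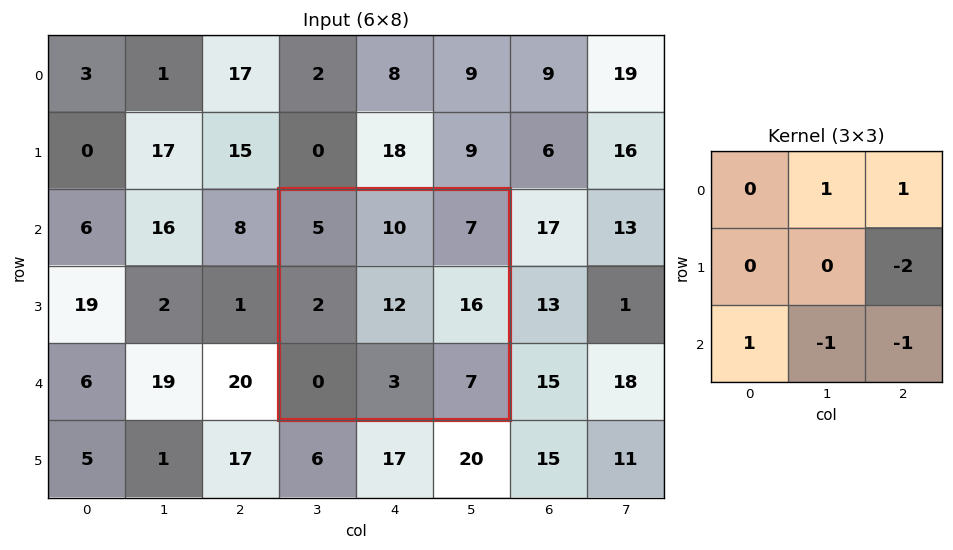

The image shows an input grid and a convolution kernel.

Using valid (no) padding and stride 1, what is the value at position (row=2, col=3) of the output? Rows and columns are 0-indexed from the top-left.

-25

The receptive field on the input at this output position is [5 10 7 / 2 12 16 / 0 3 7]. Elementwise product with the kernel and sum: 10·1 + 7·1 + 16·-2 + 0·1 + 3·-1 + 7·-1.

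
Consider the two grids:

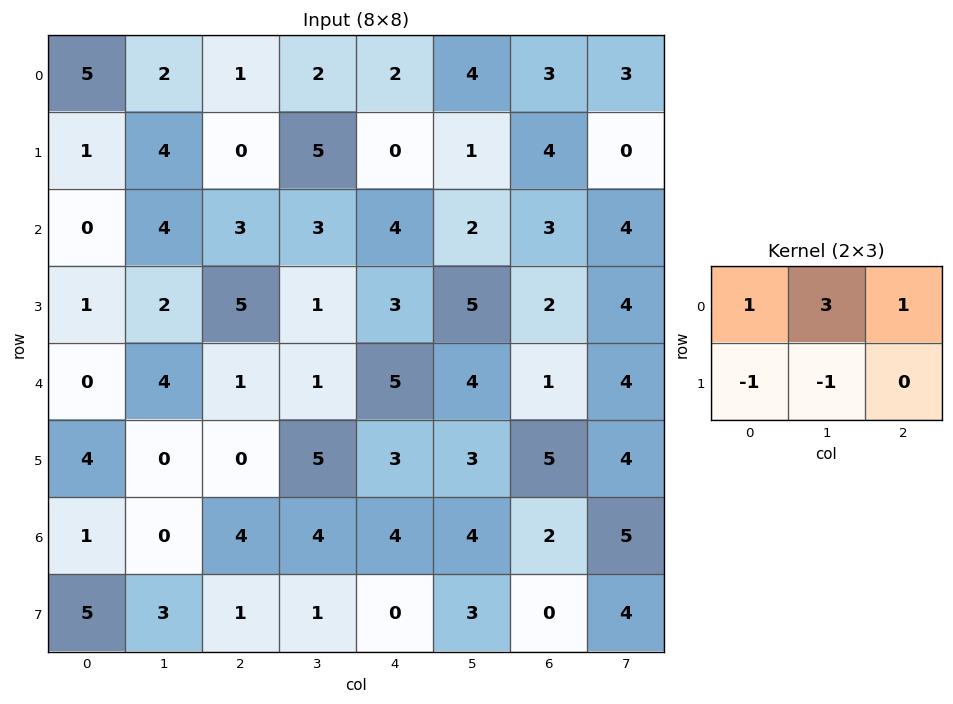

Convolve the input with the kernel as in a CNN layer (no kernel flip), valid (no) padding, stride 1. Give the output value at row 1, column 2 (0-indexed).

The receptive field on the input at this output position is [0 5 0 / 3 3 4]. Elementwise product with the kernel and sum: 0·1 + 5·3 + 0·1 + 3·-1 + 3·-1.

9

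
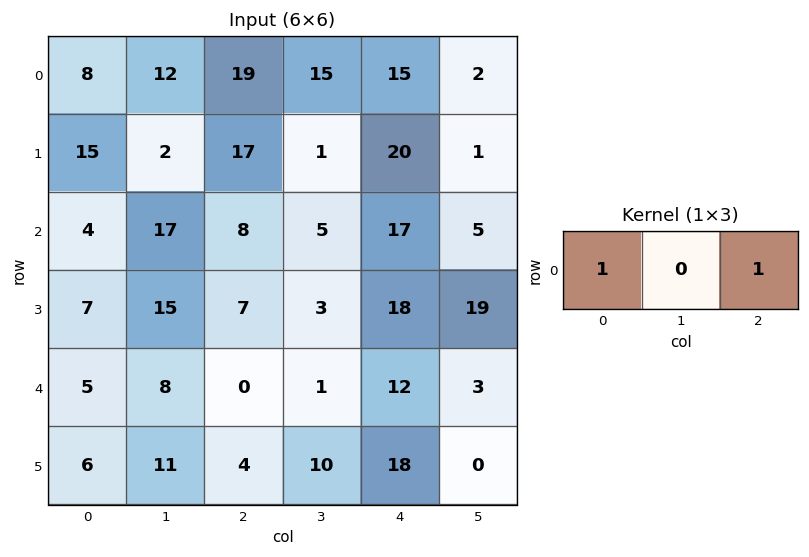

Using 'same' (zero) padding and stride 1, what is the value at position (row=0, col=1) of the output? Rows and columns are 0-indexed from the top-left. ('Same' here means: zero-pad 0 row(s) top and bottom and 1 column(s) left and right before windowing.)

27

The receptive field on the zero-padded input at this output position is [8 12 19]. Elementwise product with the kernel and sum: 8·1 + 19·1.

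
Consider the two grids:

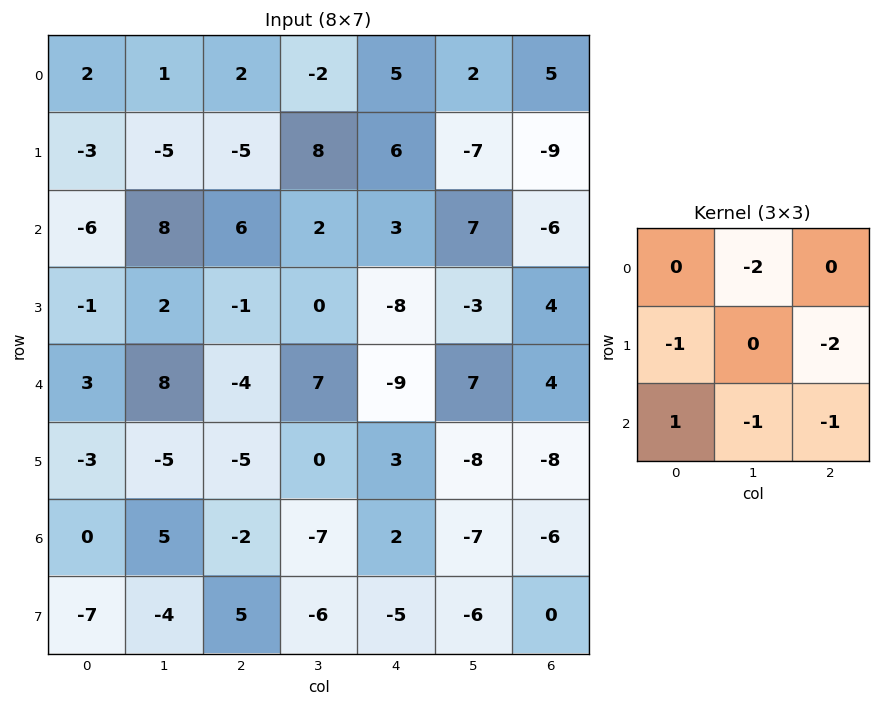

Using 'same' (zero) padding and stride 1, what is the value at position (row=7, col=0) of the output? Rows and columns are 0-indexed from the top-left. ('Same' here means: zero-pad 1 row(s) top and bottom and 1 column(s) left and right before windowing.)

The receptive field on the zero-padded input at this output position is [0 0 5 / 0 -7 -4 / 0 0 0]. Elementwise product with the kernel and sum: 0·-2 + 0·-1 + -4·-2 + 0·1 + 0·-1 + 0·-1.

8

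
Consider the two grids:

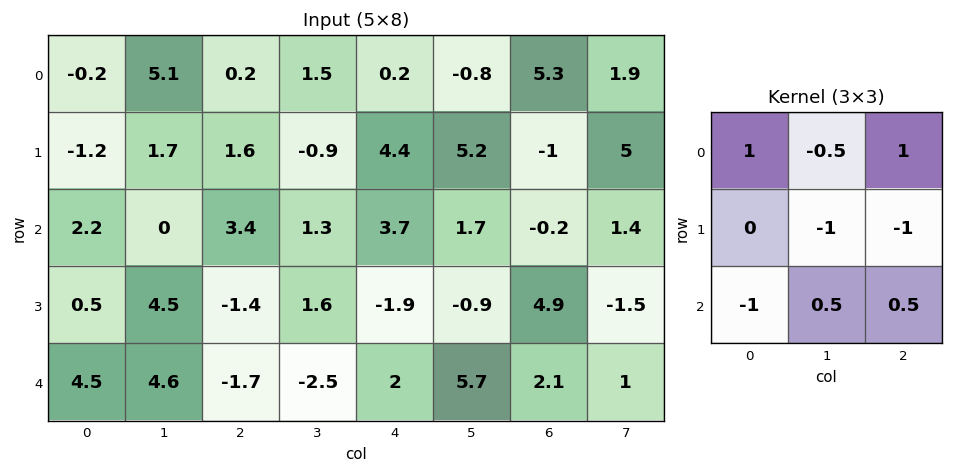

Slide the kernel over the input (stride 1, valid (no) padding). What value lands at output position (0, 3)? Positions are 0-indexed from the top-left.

-7.6

The receptive field on the input at this output position is [1.5 0.2 -0.8 / -0.9 4.4 5.2 / 1.3 3.7 1.7]. Elementwise product with the kernel and sum: 1.5·1 + 0.2·-0.5 + -0.8·1 + 4.4·-1 + 5.2·-1 + 1.3·-1 + 3.7·0.5 + 1.7·0.5.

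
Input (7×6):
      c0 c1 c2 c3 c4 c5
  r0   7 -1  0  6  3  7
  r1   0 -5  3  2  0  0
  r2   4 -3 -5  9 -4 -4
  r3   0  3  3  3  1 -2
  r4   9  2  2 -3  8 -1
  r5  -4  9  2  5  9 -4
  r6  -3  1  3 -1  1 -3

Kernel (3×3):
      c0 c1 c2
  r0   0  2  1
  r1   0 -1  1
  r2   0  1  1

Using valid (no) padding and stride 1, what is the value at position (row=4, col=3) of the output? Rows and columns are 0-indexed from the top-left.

The receptive field on the input at this output position is [-3 8 -1 / 5 9 -4 / -1 1 -3]. Elementwise product with the kernel and sum: 8·2 + -1·1 + 9·-1 + -4·1 + 1·1 + -3·1.

0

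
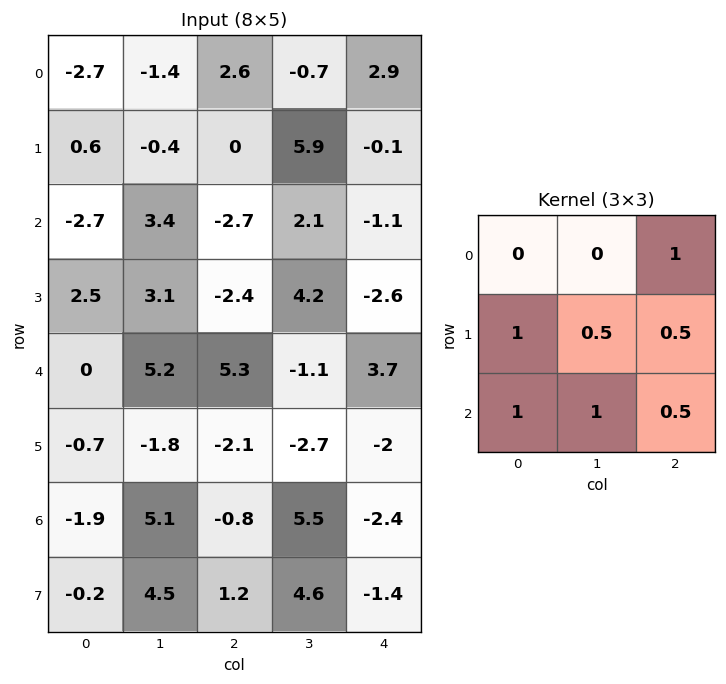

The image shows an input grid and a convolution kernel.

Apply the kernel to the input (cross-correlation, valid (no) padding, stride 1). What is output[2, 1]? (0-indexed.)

16.05

The receptive field on the input at this output position is [3.4 -2.7 2.1 / 3.1 -2.4 4.2 / 5.2 5.3 -1.1]. Elementwise product with the kernel and sum: 2.1·1 + 3.1·1 + -2.4·0.5 + 4.2·0.5 + 5.2·1 + 5.3·1 + -1.1·0.5.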